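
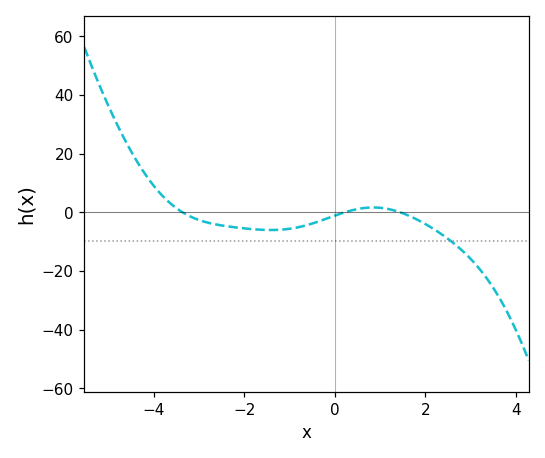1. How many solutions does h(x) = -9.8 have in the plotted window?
1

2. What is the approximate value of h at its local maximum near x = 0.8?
1.68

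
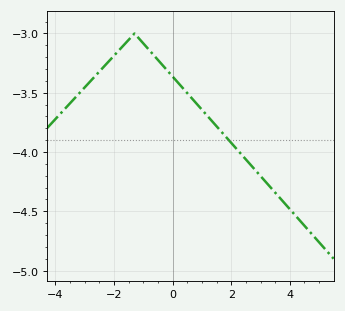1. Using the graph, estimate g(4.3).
-4.55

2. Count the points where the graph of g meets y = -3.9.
1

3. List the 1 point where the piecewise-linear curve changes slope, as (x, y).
(-1.3, -3)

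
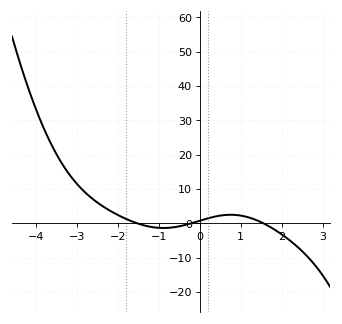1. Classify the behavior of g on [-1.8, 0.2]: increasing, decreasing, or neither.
neither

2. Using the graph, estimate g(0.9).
2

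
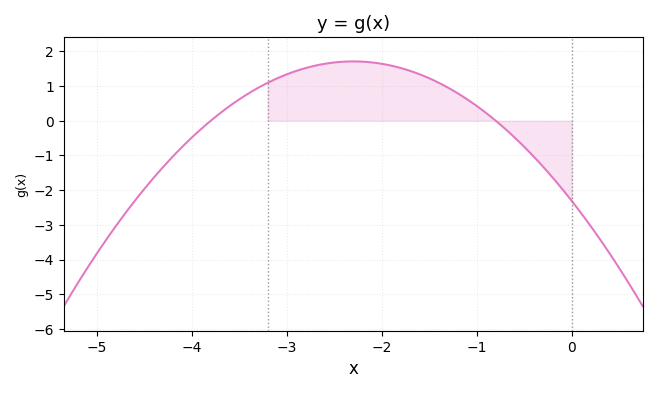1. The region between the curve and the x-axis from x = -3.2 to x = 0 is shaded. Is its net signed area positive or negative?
positive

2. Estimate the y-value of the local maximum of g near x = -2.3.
1.7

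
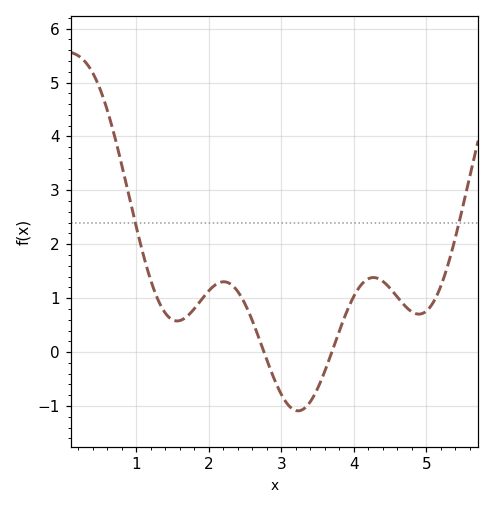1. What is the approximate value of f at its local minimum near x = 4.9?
0.7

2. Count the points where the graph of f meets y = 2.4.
2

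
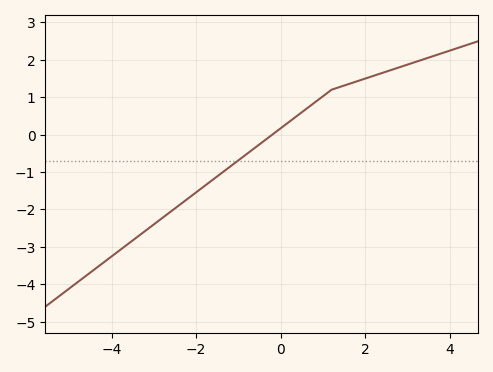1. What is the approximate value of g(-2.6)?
-2.05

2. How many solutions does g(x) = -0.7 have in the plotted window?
1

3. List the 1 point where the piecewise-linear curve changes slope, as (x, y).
(1.2, 1.2)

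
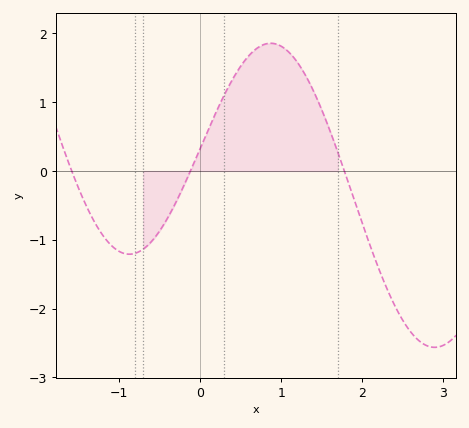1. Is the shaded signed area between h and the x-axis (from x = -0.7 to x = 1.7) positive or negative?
positive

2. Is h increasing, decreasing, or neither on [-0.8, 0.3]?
increasing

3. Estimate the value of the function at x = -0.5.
-0.875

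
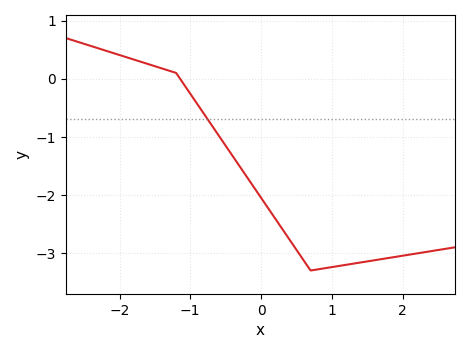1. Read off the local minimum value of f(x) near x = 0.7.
-3.3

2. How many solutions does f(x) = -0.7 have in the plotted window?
1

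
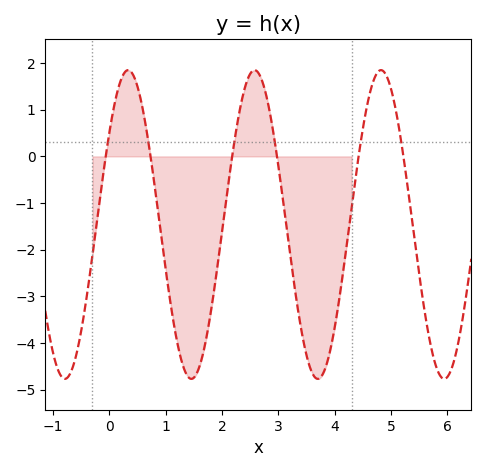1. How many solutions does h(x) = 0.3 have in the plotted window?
6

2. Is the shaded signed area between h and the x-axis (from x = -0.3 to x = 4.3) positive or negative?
negative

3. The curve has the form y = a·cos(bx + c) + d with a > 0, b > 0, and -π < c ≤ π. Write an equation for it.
y = 3.31cos(2.8x - 0.932) - 1.46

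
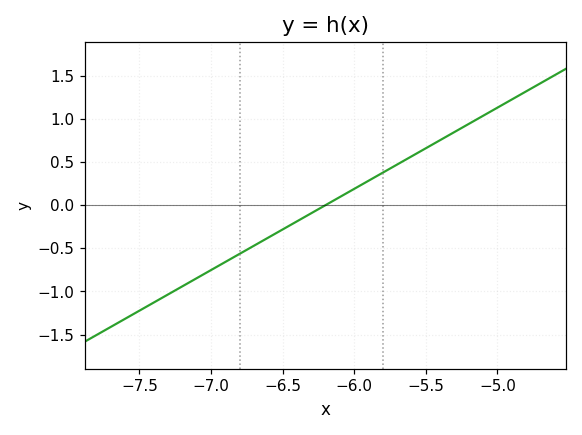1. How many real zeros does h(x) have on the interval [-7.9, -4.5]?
1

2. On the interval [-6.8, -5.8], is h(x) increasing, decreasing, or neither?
increasing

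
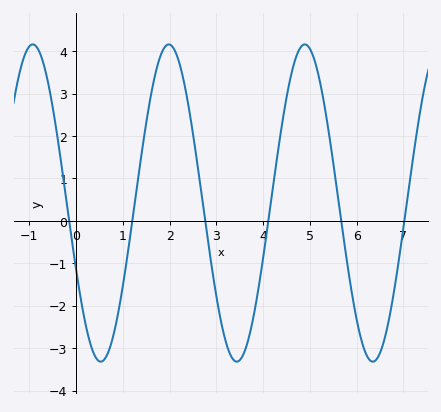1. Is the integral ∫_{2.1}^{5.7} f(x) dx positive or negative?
positive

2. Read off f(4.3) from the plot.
1.5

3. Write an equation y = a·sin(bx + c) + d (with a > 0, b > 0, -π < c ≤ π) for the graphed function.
y = 3.74sin(2.16x - 2.71) + 0.42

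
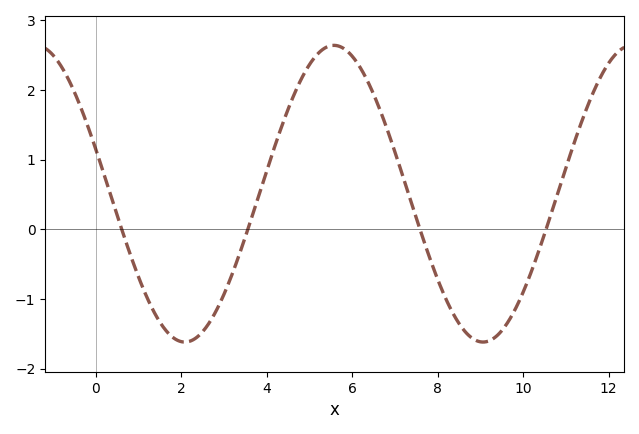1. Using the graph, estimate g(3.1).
-0.8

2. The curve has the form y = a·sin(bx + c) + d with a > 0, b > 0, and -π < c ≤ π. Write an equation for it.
y = 2.13sin(0.9x + 2.8) + 0.51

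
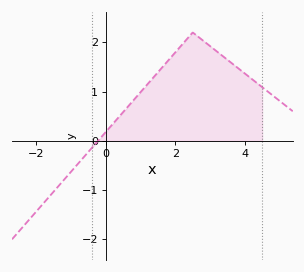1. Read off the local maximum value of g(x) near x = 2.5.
2.2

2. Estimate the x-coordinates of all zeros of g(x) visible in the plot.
-0.223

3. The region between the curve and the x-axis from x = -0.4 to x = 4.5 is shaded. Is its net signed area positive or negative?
positive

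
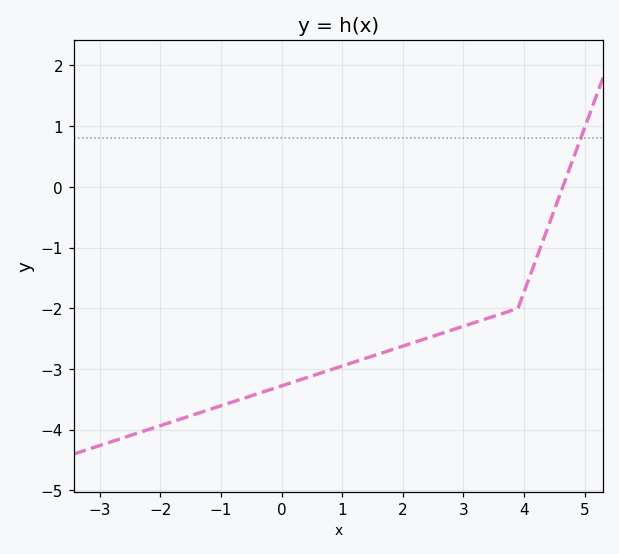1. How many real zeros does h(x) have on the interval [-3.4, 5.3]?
1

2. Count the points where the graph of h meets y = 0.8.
1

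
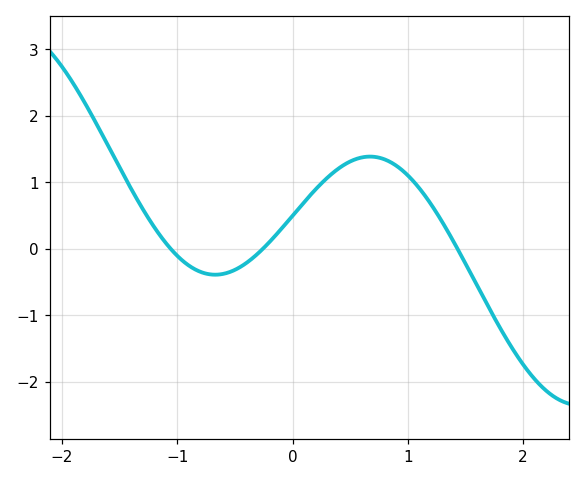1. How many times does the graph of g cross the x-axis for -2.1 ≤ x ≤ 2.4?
3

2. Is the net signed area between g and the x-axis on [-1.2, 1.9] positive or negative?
positive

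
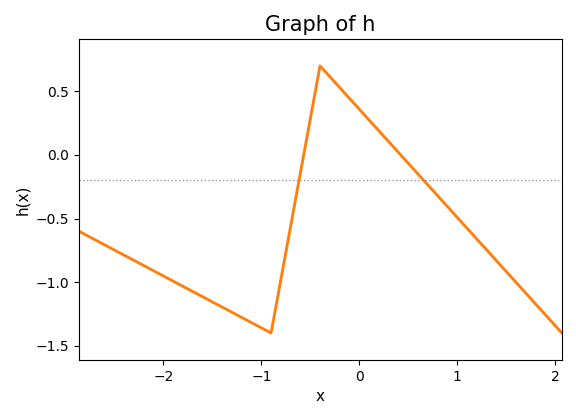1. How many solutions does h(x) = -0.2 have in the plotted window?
2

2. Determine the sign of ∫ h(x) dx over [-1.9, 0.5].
negative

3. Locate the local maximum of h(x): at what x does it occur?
-0.4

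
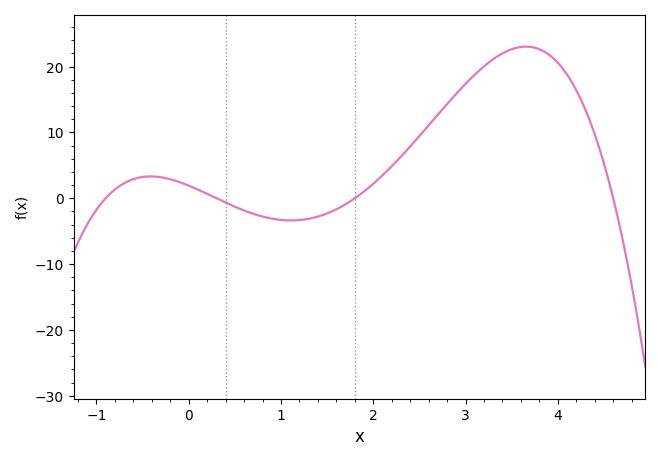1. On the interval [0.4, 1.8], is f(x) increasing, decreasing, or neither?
neither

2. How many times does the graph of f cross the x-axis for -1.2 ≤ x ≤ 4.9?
4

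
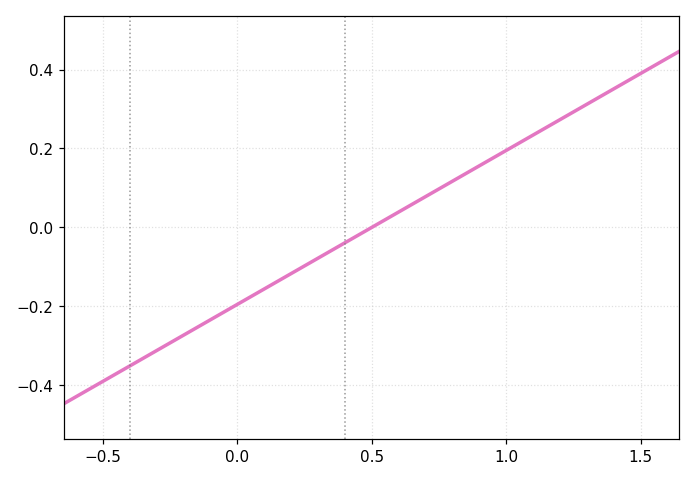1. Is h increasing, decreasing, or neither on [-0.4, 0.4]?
increasing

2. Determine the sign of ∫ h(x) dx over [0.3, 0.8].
positive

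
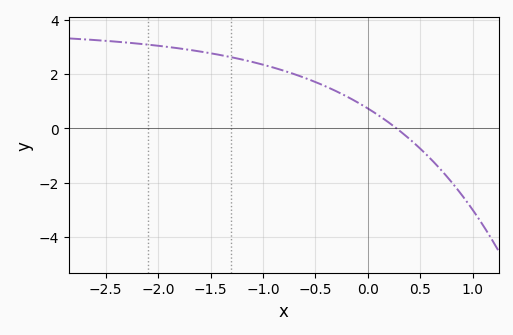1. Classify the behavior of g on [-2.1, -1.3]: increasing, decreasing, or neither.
decreasing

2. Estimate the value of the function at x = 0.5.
-0.752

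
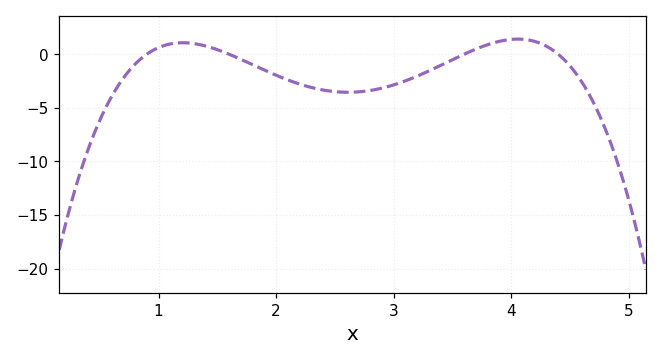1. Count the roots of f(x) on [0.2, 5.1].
4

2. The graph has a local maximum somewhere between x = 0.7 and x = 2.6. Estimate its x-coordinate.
1.21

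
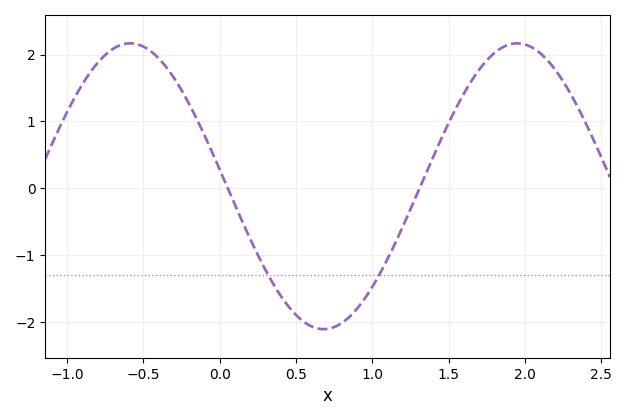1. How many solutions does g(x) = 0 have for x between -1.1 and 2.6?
2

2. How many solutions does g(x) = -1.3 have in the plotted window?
2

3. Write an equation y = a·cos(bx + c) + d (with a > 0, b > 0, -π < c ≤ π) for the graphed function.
y = 2.14cos(2.48x + 1.45) + 0.03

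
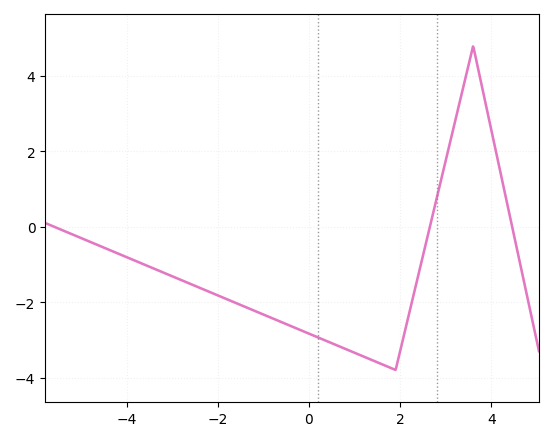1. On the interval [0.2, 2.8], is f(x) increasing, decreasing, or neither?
neither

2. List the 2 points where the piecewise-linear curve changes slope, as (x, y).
(1.9, -3.8); (3.6, 4.8)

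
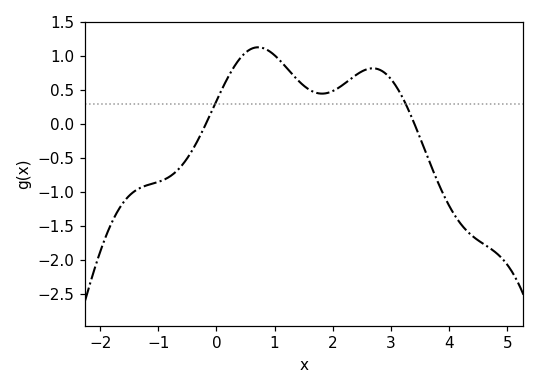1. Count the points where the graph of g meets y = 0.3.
2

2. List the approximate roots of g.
-0.2, 3.4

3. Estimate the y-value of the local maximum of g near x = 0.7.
1.15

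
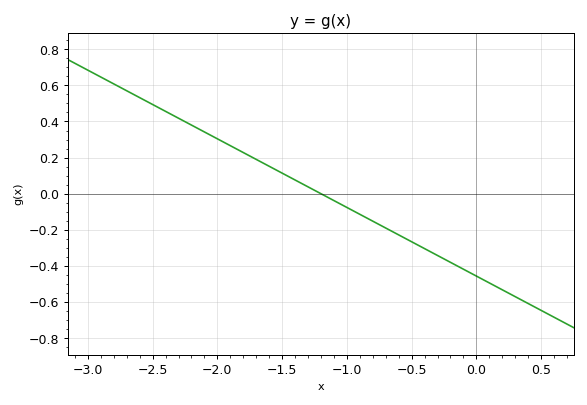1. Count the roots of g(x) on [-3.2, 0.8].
1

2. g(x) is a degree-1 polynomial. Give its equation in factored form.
y = -0.38(x + 1.2)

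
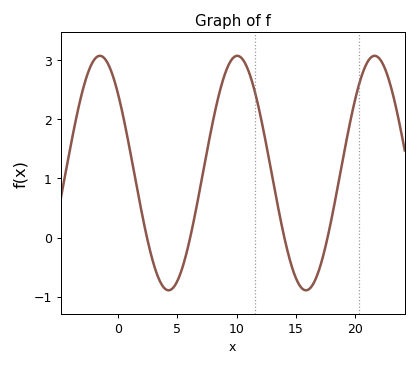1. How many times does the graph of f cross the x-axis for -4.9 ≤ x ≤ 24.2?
4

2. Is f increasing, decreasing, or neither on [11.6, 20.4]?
neither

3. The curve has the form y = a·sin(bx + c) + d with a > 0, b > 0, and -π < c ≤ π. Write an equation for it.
y = 1.98sin(0.54x + 2.42) + 1.09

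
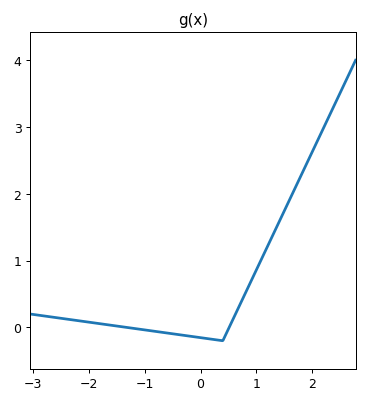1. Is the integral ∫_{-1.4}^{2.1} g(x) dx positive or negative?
positive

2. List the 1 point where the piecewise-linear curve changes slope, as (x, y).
(0.4, -0.2)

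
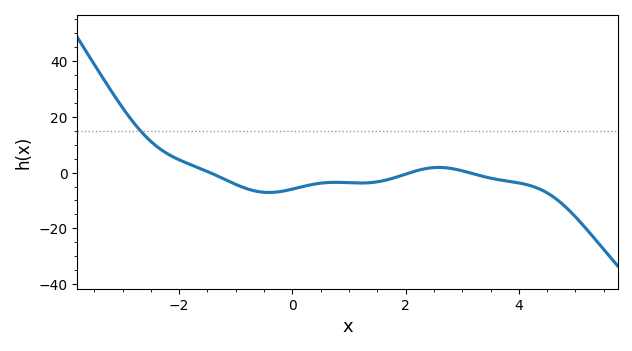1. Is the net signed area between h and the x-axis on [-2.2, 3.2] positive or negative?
negative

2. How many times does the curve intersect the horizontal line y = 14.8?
1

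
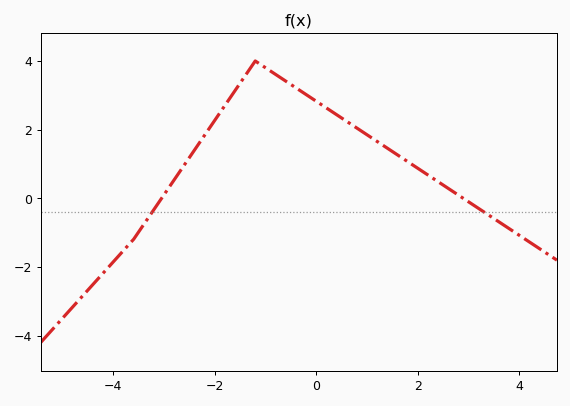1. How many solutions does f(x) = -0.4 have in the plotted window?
2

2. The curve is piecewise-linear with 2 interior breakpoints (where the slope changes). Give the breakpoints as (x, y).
(-3.6, -1.2); (-1.2, 4)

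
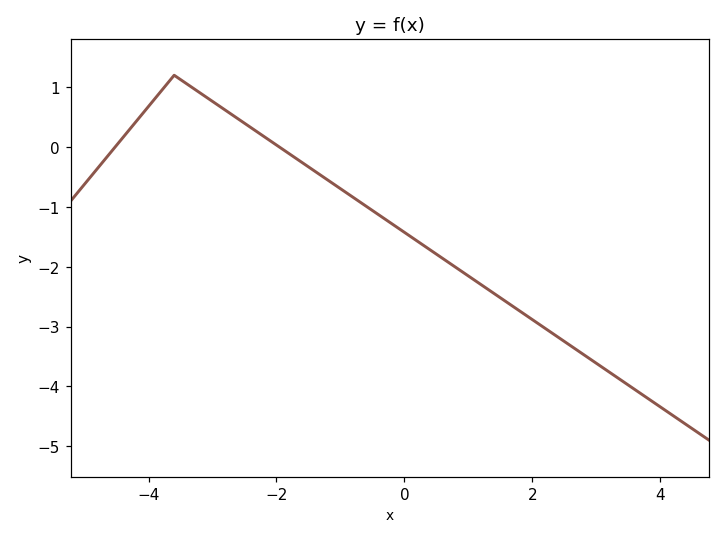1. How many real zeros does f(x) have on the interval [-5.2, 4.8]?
2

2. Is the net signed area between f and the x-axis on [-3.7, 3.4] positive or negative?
negative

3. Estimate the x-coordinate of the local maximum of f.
-3.6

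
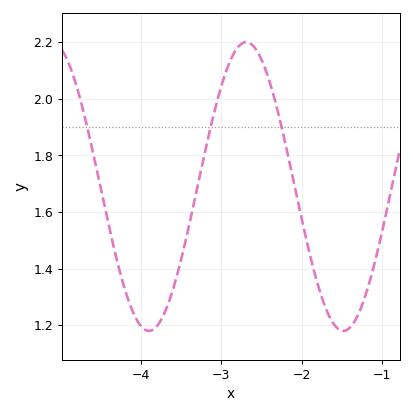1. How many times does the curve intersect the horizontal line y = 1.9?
3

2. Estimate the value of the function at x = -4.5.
1.69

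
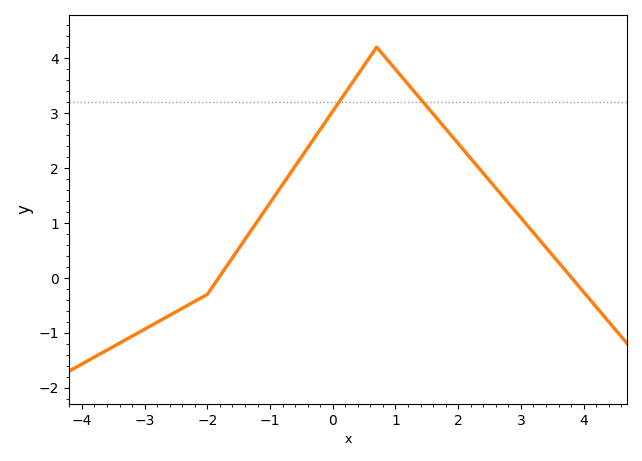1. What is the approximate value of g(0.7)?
4.2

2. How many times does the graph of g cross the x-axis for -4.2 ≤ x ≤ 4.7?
2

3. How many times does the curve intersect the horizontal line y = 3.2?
2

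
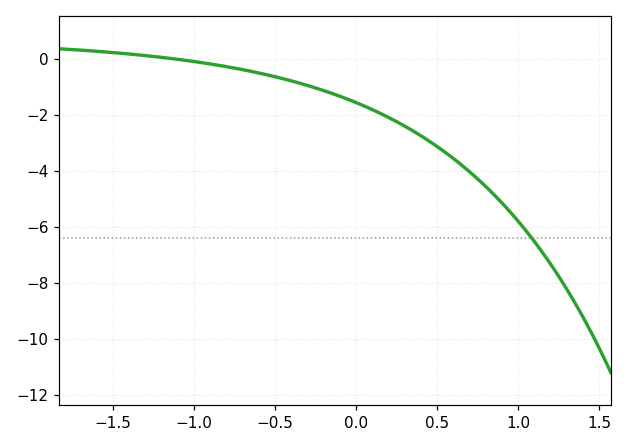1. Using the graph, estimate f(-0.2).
-1.14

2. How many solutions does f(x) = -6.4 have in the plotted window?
1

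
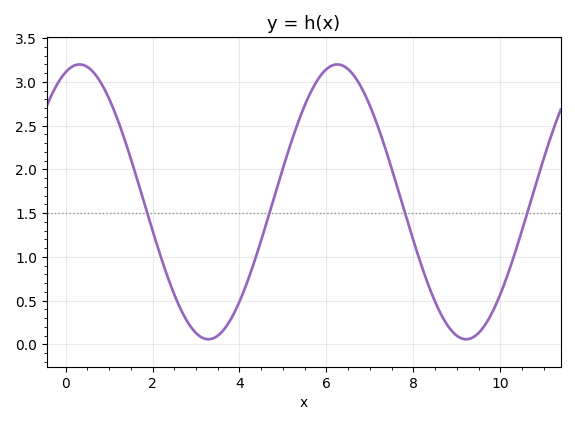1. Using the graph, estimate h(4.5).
1.2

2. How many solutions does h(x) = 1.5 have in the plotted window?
4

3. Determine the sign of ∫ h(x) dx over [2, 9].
positive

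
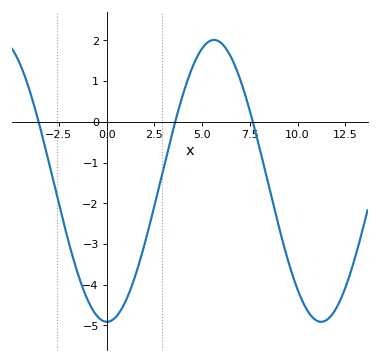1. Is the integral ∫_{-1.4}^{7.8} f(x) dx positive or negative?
negative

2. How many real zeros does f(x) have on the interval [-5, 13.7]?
3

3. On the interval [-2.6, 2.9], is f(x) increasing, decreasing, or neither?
neither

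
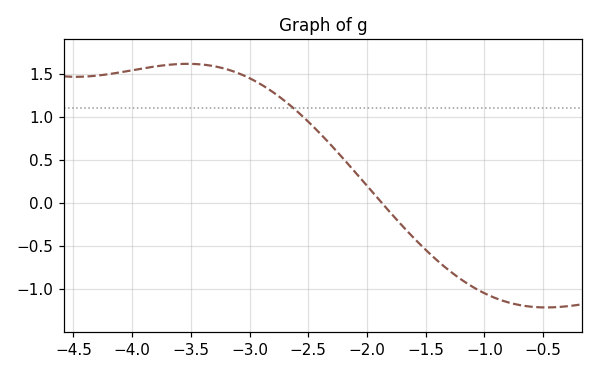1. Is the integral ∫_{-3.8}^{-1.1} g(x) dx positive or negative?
positive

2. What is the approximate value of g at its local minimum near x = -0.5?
-1.2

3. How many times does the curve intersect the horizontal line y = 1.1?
1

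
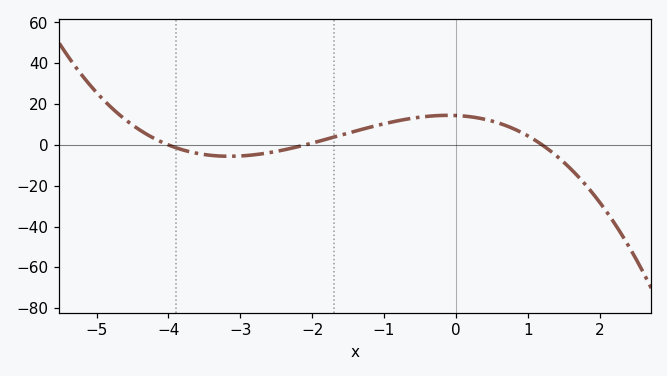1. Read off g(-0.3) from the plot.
14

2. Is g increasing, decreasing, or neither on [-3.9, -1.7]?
neither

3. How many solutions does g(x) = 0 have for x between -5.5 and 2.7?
3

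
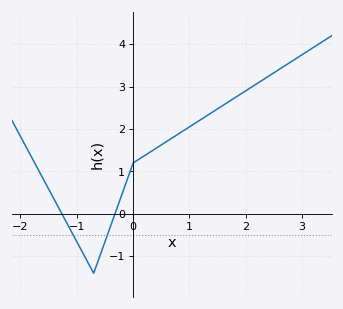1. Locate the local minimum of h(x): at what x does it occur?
-0.702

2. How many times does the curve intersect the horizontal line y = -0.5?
2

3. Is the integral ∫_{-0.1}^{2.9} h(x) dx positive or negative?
positive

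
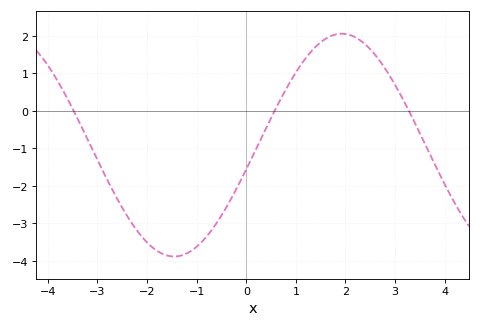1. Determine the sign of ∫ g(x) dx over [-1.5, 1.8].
negative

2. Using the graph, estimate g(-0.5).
-2.8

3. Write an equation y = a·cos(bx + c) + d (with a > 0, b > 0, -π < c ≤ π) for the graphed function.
y = 2.97cos(0.93x - 1.8) - 0.91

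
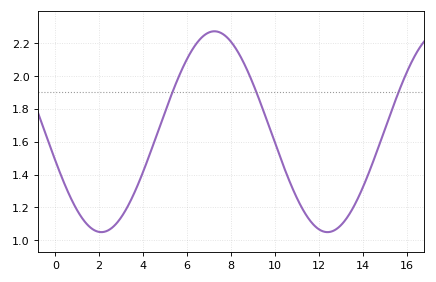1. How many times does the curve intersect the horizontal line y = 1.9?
3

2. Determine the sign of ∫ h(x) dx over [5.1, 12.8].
positive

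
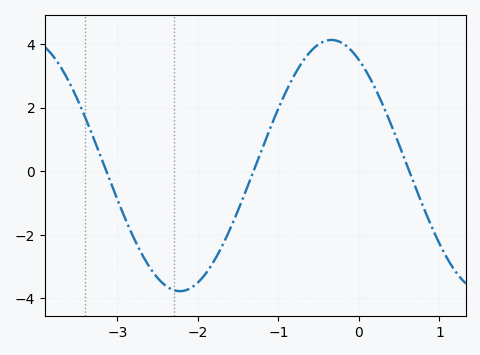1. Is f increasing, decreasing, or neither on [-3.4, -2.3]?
decreasing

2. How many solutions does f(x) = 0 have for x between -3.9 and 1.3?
3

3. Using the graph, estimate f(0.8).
-1.13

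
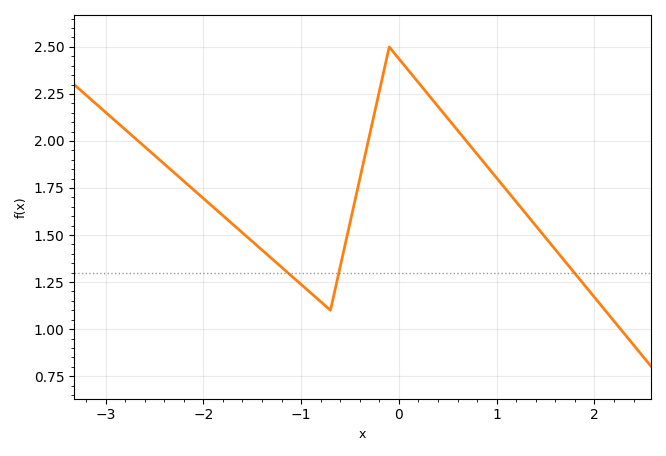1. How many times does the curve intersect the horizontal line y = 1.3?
3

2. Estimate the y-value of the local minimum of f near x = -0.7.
1.1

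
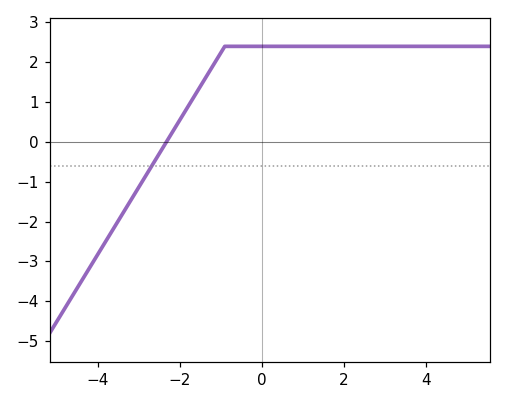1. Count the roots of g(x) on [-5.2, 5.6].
1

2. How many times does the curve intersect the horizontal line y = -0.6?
1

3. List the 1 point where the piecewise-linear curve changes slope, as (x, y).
(-0.9, 2.4)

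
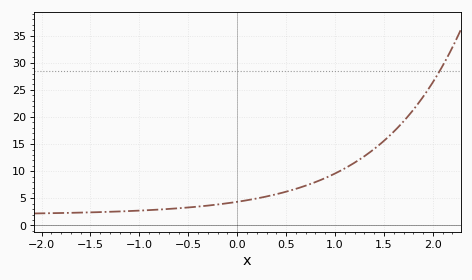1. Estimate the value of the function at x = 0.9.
8.75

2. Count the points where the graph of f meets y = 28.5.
1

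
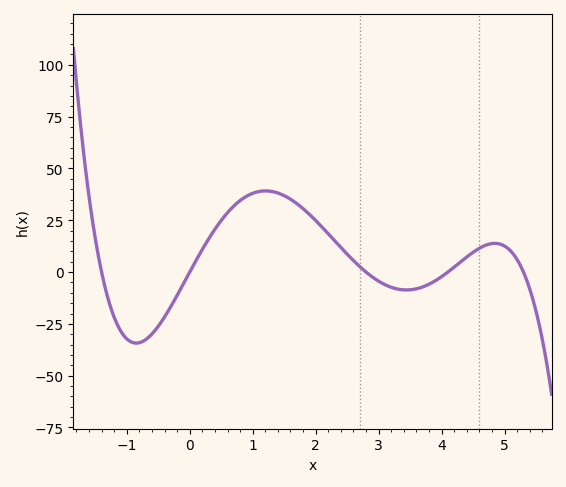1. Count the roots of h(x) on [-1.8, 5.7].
5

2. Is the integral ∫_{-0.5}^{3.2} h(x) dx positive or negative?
positive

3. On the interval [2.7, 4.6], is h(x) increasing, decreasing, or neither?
neither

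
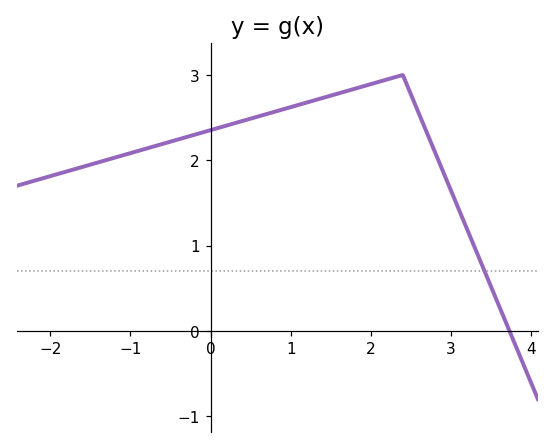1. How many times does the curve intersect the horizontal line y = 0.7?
1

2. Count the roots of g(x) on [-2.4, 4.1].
1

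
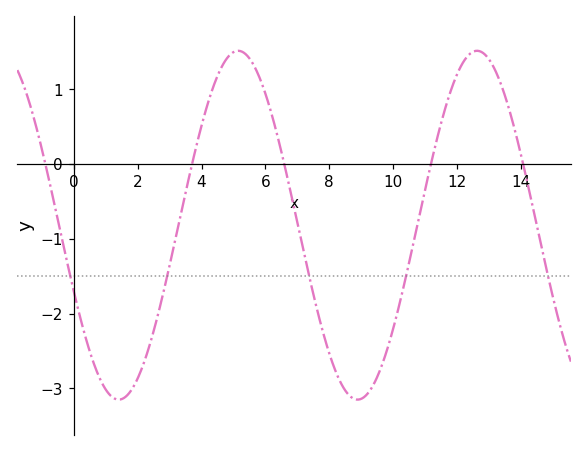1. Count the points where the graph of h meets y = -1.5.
5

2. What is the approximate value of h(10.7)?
-0.9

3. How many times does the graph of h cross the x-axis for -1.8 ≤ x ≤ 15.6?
5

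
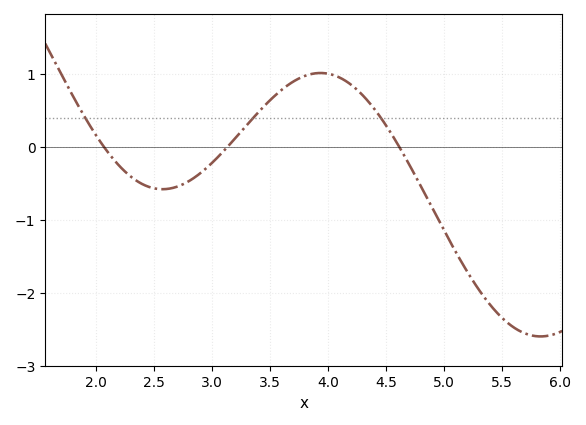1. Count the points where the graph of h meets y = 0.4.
3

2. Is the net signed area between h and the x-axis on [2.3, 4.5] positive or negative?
positive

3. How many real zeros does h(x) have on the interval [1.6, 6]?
3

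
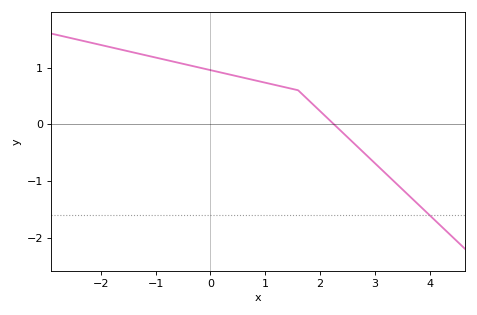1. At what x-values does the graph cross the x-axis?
2.2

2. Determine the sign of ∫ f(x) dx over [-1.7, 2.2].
positive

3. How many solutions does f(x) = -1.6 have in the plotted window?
1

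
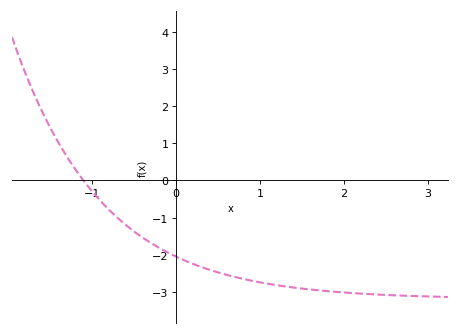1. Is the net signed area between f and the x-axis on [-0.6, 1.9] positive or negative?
negative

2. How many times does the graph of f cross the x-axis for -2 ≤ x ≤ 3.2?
1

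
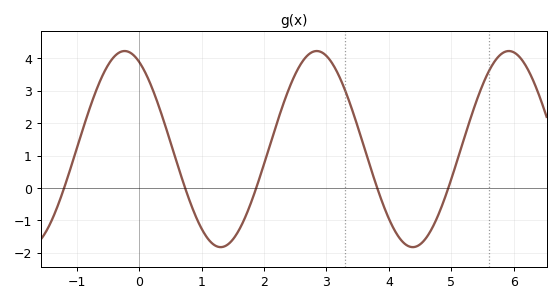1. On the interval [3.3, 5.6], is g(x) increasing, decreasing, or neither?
neither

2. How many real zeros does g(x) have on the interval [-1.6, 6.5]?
5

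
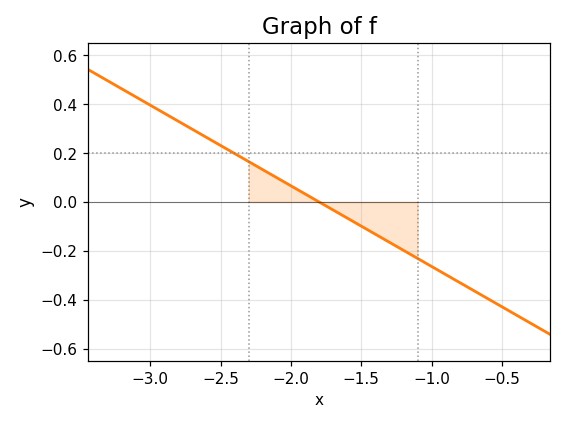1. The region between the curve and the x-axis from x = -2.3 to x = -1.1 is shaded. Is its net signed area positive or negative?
negative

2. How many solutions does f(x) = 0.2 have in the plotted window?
1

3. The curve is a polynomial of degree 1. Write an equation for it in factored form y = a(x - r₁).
y = -0.33(x + 1.8)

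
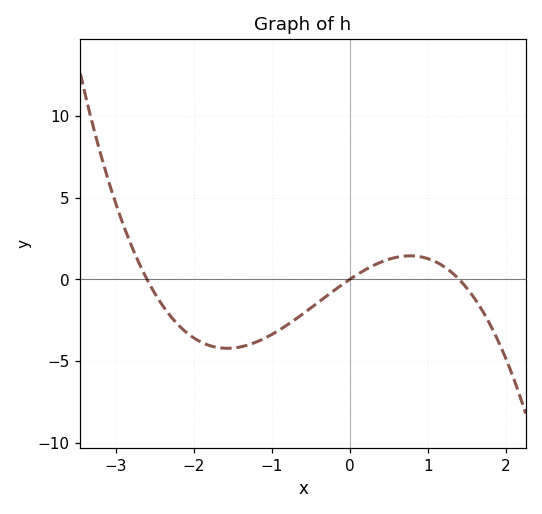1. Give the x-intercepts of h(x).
-2.6, 0, 1.4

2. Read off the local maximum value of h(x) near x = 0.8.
1.5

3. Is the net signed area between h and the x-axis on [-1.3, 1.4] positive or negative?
negative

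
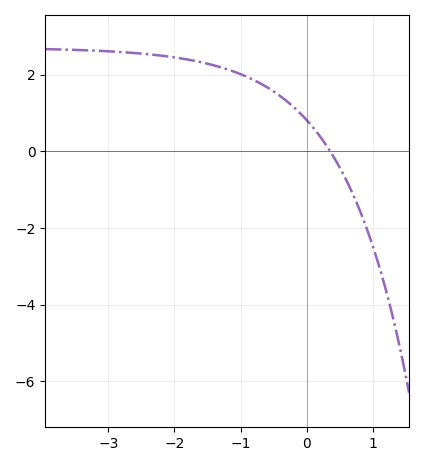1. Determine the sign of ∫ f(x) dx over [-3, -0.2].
positive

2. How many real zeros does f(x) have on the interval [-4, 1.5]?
1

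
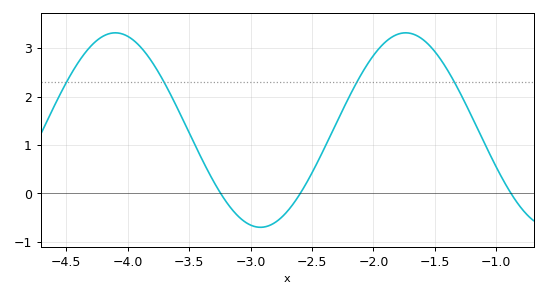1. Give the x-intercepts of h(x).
-3.24, -2.6, -0.881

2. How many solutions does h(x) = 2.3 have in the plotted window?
4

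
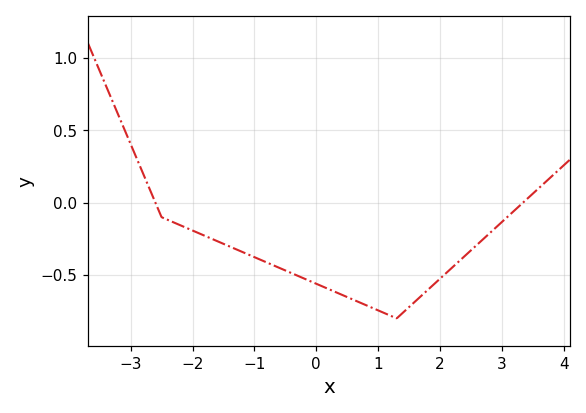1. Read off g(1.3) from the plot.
-0.8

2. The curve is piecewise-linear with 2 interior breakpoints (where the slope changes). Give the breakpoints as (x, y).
(-2.5, -0.1); (1.3, -0.8)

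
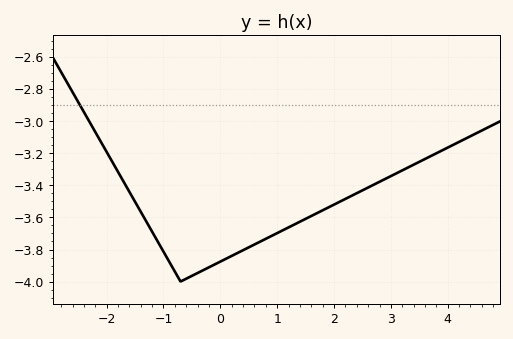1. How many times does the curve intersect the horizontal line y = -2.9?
1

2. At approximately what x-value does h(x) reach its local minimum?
-0.6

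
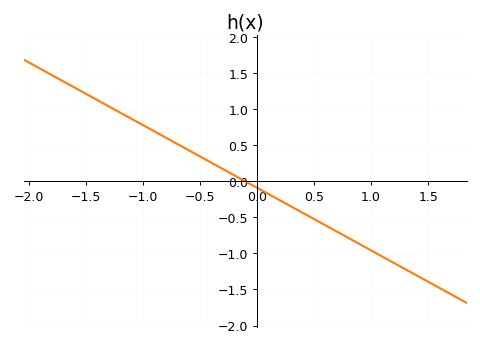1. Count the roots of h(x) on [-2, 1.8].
1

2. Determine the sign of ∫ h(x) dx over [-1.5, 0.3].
positive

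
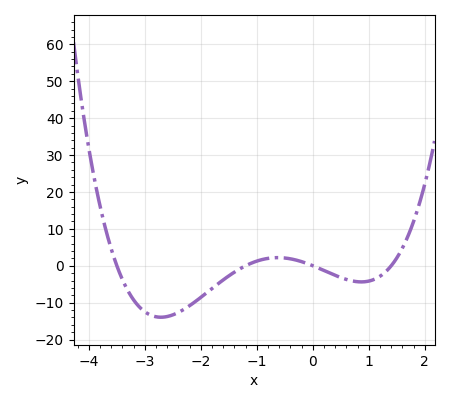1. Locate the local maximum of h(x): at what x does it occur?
-0.628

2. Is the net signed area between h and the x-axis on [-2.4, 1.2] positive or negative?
negative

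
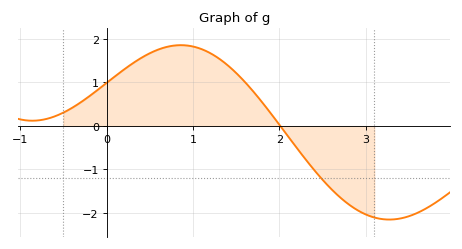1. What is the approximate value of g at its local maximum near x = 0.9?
1.86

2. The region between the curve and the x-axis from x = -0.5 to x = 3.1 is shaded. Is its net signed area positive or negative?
positive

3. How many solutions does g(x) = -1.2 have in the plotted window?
1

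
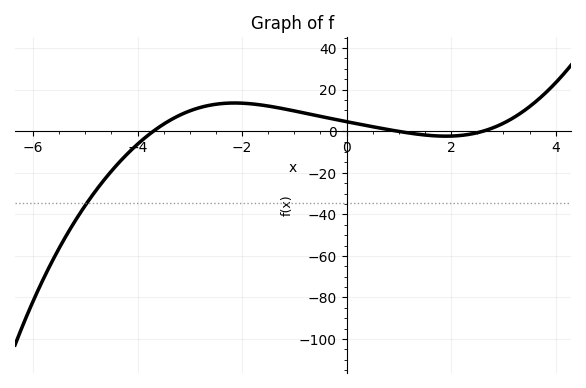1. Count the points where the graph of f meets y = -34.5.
1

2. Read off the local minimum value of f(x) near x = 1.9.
-2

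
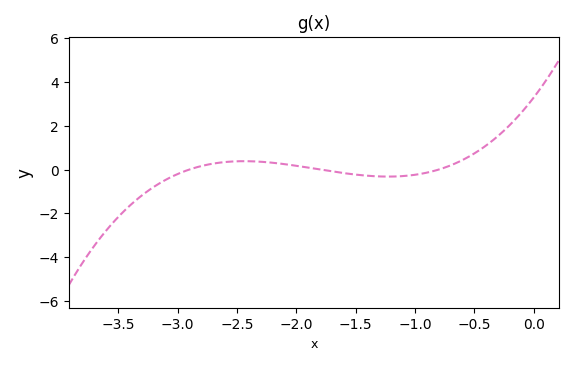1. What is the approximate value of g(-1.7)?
0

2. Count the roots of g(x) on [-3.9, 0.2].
3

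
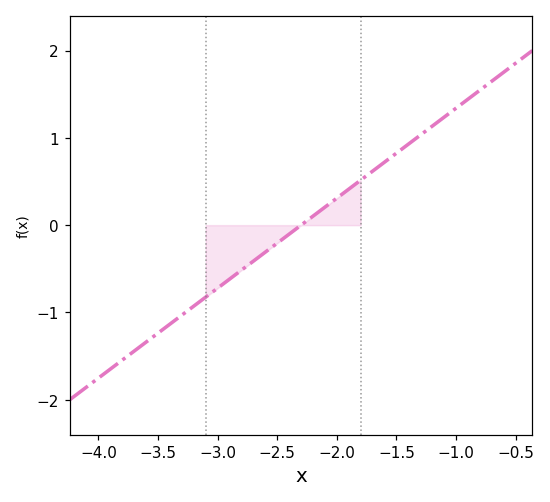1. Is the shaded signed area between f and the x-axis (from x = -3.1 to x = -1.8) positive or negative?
negative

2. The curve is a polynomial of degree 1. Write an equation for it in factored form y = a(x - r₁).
y = 1.03(x + 2.3)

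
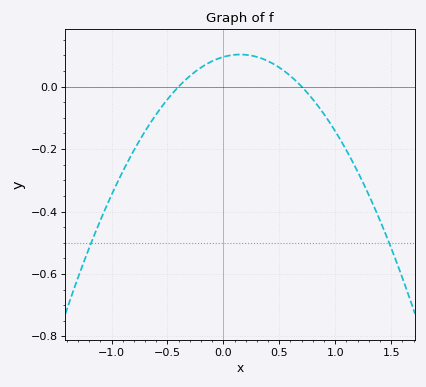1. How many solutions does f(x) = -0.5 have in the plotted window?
2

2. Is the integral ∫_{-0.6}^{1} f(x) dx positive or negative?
positive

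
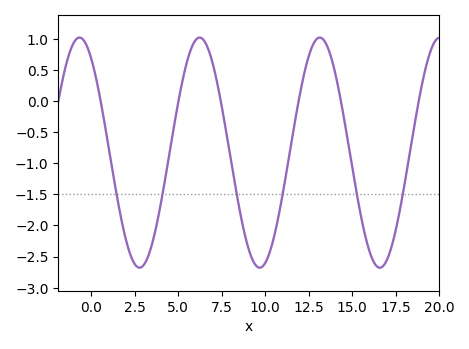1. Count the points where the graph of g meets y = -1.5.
6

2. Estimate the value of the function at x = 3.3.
-2.48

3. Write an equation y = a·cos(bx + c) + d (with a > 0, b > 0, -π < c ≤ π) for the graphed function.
y = 1.85cos(0.91x + 0.61) - 0.83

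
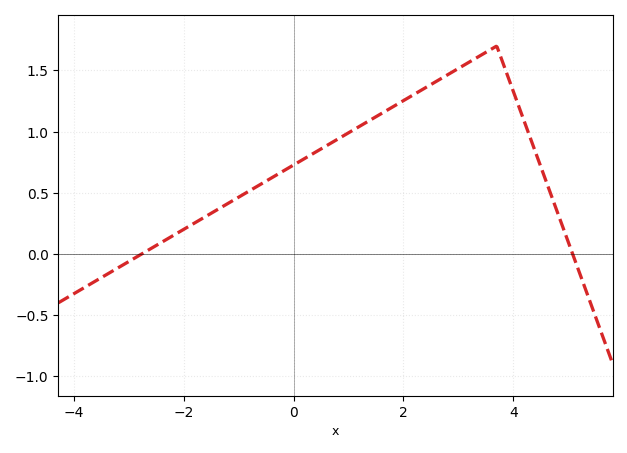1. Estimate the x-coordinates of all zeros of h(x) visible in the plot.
-2.76, 5.08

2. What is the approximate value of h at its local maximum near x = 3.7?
1.7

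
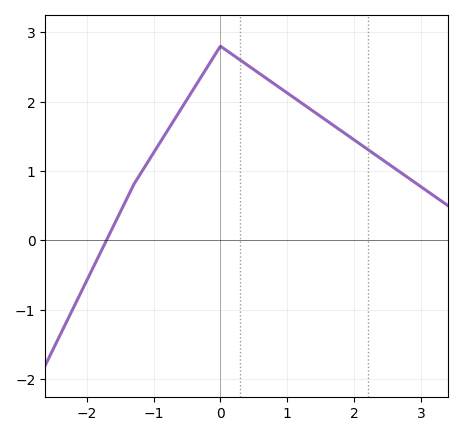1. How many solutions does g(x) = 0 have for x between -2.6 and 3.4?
1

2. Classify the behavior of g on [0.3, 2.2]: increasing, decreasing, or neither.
decreasing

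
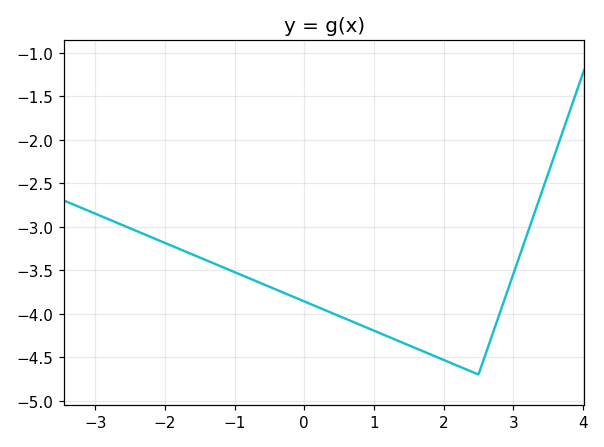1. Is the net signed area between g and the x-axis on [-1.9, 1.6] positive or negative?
negative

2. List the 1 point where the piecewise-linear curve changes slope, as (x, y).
(2.5, -4.7)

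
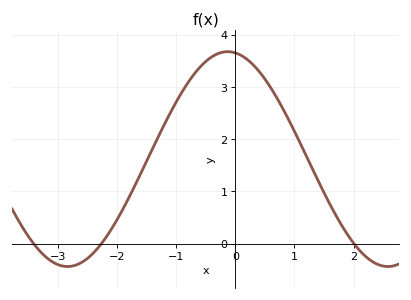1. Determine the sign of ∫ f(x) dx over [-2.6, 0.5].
positive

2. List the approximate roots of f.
-3.4, -2.3, 2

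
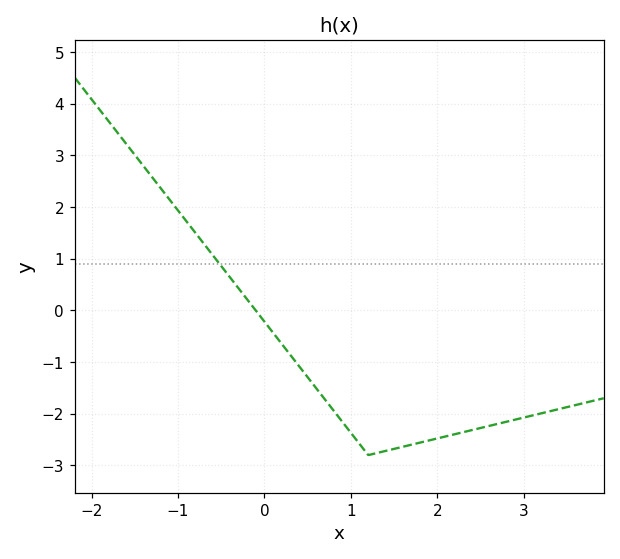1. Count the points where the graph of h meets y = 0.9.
1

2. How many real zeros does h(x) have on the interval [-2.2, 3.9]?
1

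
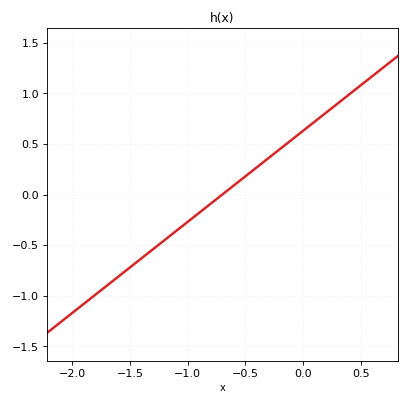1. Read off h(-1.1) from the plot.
-0.35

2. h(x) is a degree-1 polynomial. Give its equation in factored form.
y = 0.9(x + 0.7)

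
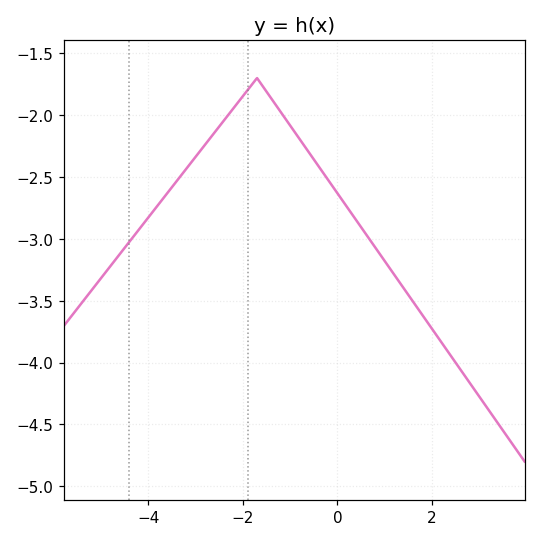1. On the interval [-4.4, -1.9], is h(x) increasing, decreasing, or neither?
increasing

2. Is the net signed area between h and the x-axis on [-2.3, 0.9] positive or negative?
negative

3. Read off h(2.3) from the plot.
-3.9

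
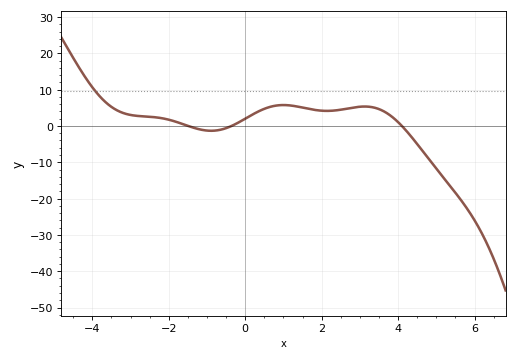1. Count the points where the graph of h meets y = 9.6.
1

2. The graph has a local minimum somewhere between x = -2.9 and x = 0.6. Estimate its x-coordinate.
-0.8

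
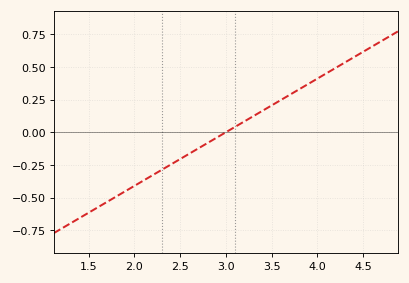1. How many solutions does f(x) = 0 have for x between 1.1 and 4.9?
1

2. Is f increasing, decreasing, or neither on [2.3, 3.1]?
increasing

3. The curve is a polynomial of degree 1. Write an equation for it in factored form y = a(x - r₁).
y = 0.41(x - 3)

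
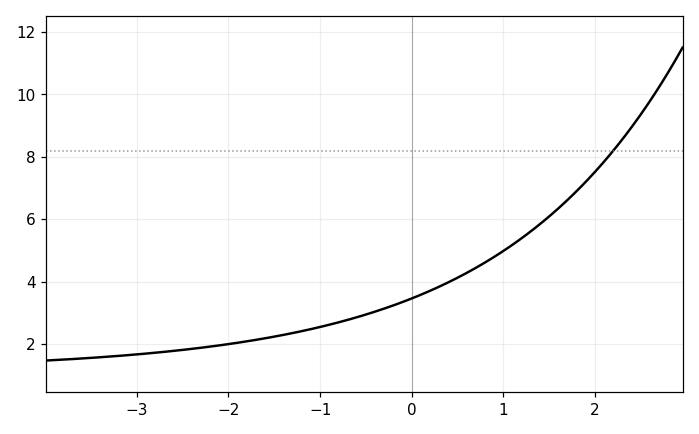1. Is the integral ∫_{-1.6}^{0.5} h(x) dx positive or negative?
positive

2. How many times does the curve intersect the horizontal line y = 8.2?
1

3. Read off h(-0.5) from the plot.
2.94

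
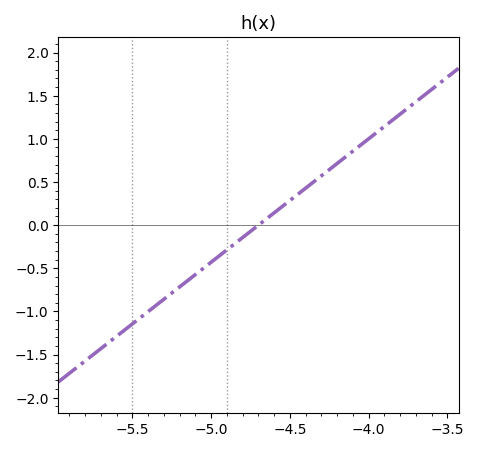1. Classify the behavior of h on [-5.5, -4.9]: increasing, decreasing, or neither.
increasing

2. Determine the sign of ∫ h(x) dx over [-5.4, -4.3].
negative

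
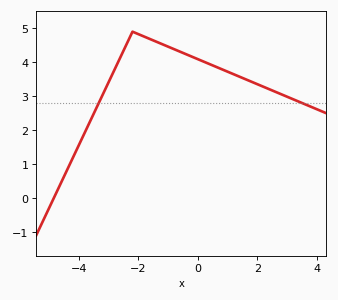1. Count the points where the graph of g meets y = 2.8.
2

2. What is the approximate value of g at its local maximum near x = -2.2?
4.9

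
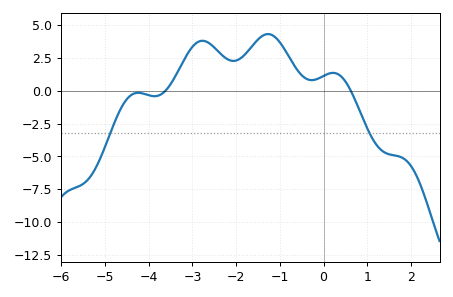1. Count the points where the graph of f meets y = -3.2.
2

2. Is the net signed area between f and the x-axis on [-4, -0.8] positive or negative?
positive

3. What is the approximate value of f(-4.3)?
-0.2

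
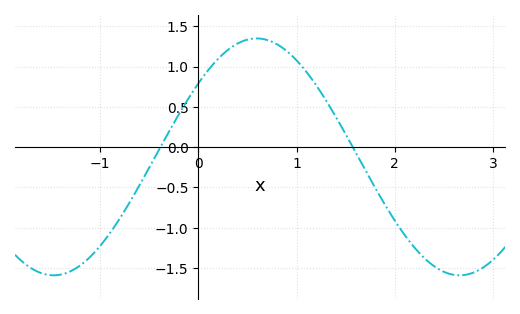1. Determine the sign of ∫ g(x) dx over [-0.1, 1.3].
positive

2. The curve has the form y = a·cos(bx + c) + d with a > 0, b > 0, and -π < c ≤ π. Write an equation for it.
y = 1.47cos(1.5x - 0.9) - 0.12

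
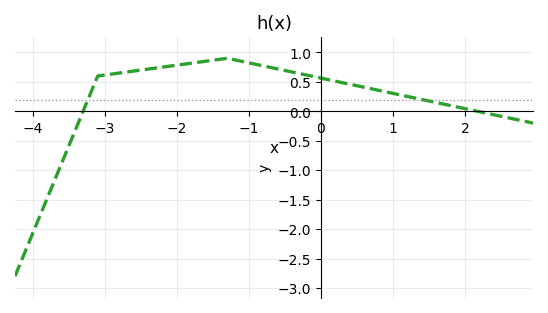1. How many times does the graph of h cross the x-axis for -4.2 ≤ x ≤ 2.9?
2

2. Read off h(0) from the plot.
0.563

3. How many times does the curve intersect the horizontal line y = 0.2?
2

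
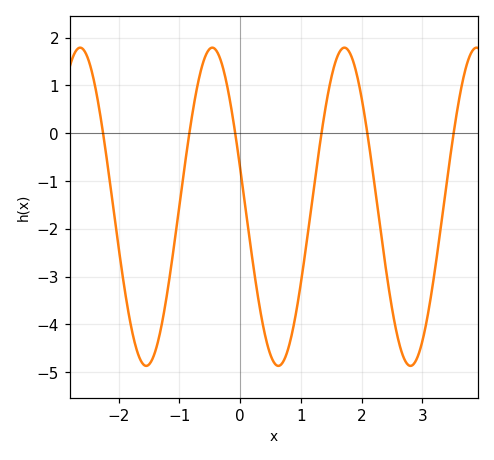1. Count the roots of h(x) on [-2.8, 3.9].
6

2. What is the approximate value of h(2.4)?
-2.85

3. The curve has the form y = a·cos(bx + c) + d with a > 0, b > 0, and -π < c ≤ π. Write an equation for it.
y = 3.33cos(2.89x + 1.32) - 1.54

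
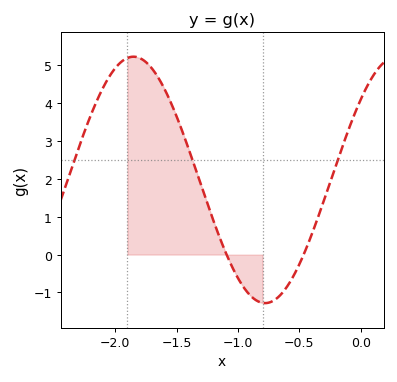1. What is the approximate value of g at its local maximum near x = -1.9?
5.22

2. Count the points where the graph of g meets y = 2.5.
3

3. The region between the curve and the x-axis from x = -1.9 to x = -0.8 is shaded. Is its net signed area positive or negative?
positive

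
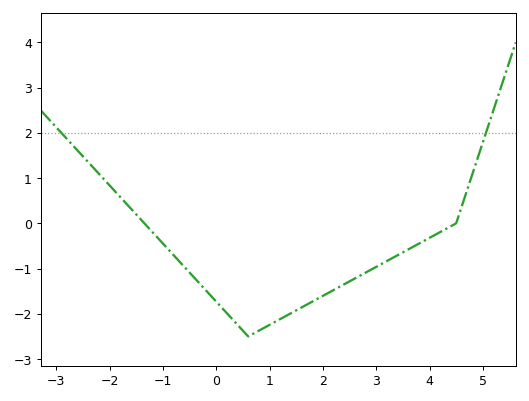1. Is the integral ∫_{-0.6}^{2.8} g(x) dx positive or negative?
negative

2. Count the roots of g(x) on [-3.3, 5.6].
2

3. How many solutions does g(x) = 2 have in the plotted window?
2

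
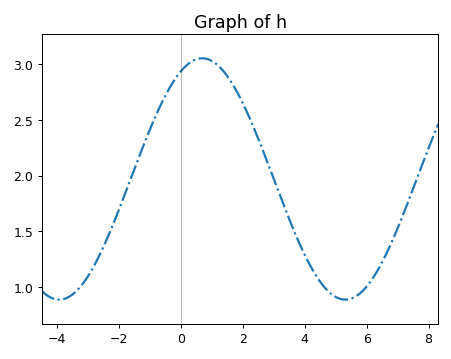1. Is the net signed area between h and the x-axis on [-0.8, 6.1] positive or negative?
positive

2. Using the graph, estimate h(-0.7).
2.6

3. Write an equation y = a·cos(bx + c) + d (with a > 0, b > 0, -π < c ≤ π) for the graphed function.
y = 1.08cos(0.68x - 0.47) + 1.97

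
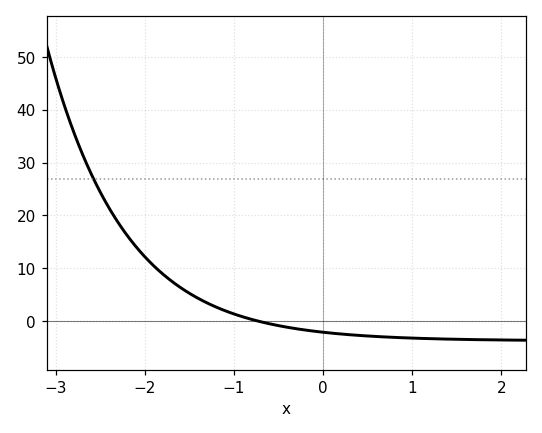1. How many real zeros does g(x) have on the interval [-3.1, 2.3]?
1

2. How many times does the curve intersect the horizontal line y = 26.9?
1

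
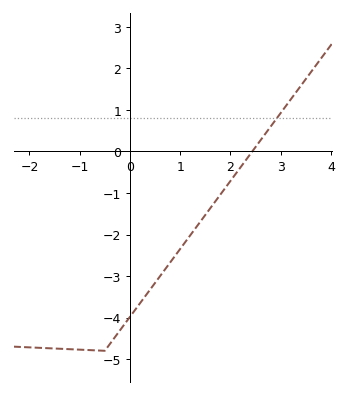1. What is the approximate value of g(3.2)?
1.26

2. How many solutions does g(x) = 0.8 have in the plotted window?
1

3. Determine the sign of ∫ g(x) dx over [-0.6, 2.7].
negative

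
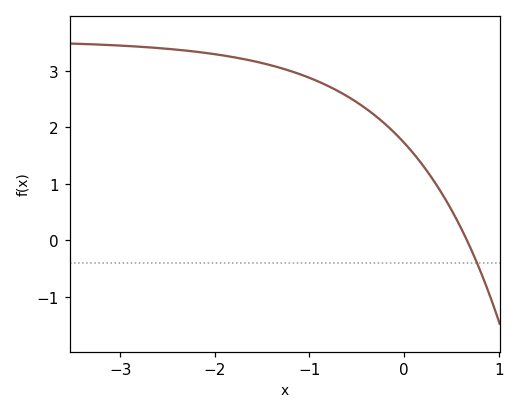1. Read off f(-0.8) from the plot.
2.73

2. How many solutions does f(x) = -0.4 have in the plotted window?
1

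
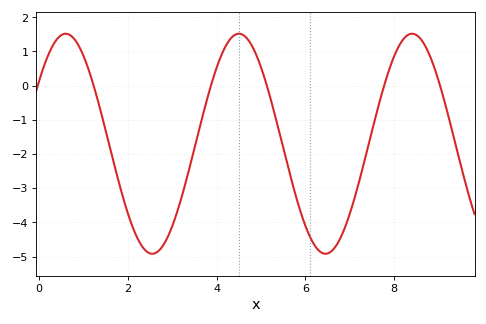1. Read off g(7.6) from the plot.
-0.8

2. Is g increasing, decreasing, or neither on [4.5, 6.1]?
decreasing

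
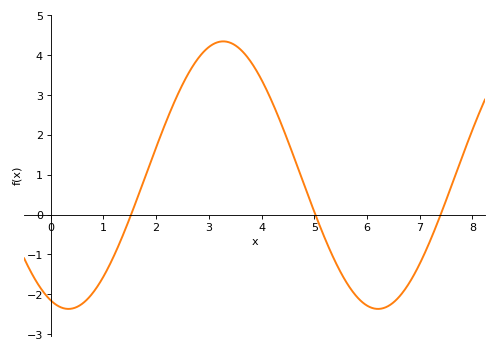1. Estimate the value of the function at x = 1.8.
0.974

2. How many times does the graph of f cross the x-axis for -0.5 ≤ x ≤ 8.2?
3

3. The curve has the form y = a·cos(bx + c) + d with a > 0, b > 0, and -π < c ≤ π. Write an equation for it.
y = 3.36cos(1.07x + 2.78) + 0.99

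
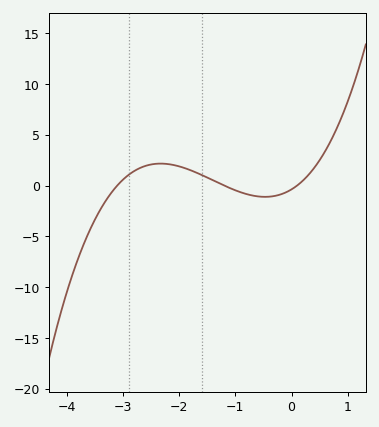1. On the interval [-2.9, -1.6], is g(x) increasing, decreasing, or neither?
neither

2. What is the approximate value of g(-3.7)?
-5.81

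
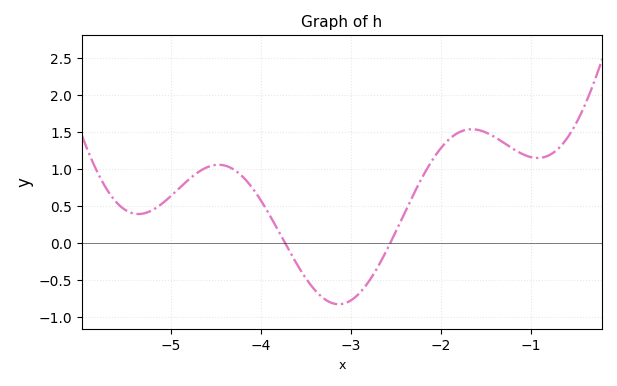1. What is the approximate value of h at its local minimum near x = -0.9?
1.15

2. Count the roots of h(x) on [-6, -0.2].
2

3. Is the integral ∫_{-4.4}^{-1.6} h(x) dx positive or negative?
positive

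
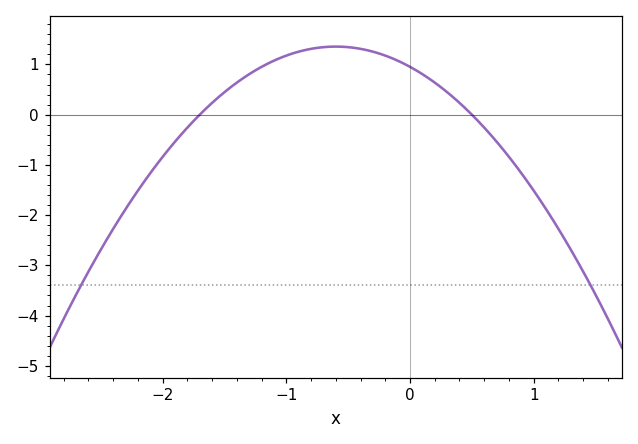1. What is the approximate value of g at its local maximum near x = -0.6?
1.4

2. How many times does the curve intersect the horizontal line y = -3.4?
2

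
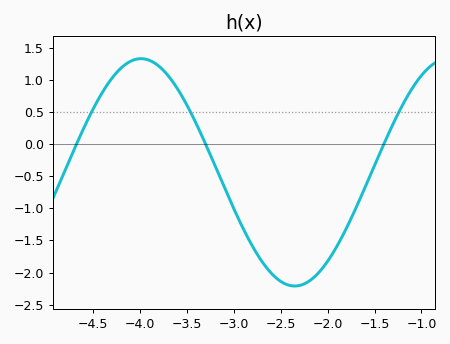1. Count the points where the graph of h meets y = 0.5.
3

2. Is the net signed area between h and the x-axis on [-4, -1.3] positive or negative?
negative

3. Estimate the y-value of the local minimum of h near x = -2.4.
-2.2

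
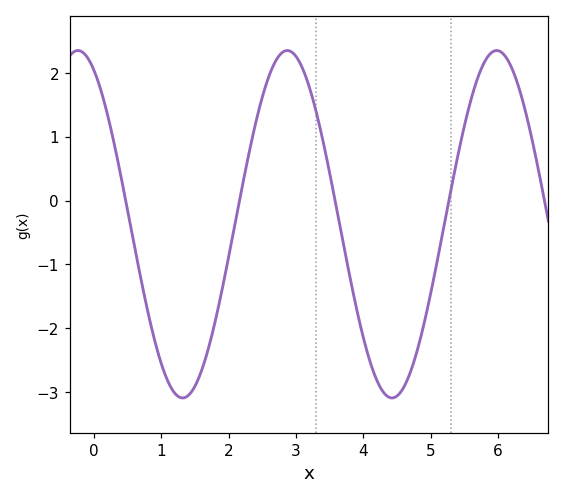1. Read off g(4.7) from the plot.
-2.7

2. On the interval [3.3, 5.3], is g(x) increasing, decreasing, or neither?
neither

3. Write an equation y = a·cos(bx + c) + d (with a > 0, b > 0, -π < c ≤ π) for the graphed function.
y = 2.72cos(2x + 0.48) - 0.37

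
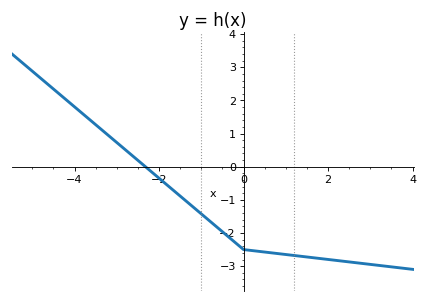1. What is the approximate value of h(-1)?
-1.42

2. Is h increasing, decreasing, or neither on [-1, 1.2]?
decreasing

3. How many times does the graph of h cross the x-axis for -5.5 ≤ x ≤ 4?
1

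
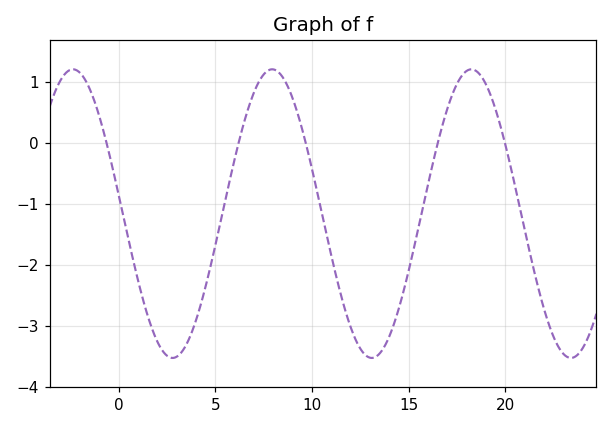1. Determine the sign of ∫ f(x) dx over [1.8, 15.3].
negative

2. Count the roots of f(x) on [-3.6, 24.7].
5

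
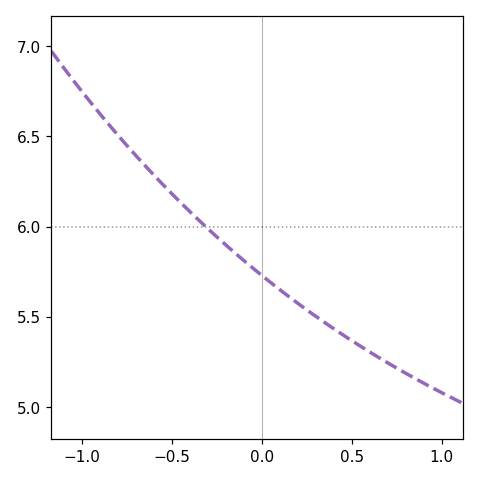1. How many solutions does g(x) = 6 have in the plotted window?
1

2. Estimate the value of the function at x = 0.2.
5.58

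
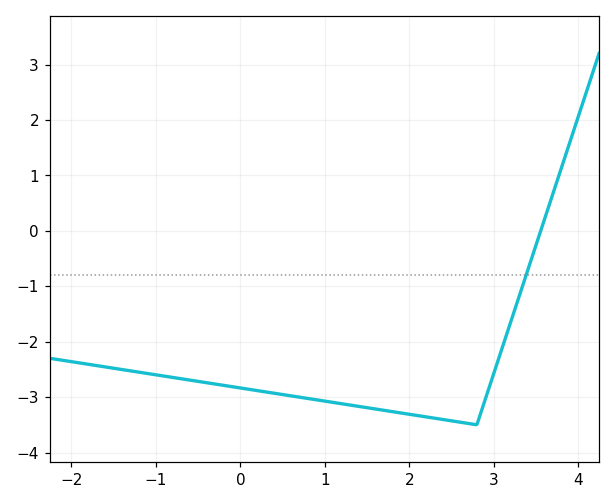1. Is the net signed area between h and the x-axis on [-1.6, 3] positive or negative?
negative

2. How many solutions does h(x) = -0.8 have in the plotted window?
1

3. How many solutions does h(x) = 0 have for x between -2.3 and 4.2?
1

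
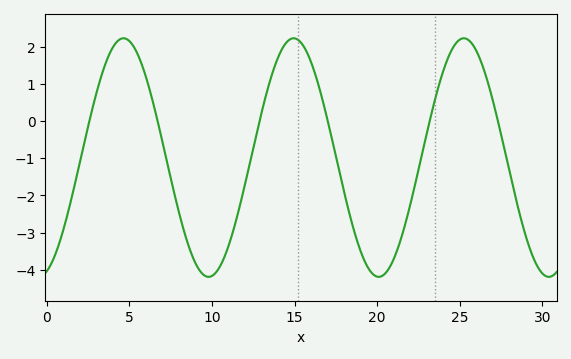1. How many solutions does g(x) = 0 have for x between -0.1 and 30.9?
6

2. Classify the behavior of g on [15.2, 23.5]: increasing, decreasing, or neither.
neither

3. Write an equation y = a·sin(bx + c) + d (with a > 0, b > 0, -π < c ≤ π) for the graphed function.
y = 3.21sin(0.61x - 1.26) - 0.98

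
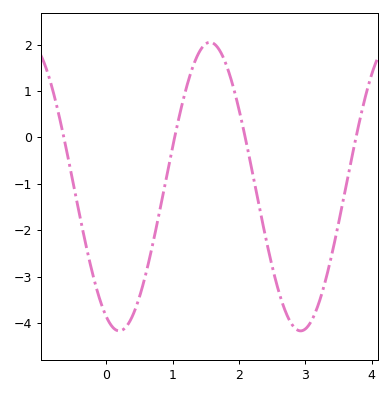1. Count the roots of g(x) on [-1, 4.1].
4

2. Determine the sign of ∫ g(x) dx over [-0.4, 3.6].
negative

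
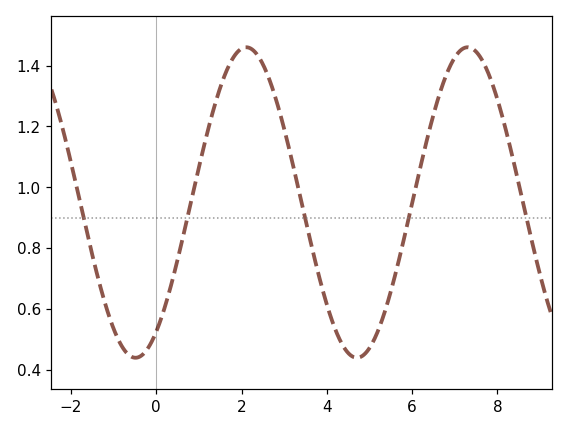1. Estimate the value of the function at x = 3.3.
1.02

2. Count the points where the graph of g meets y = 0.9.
5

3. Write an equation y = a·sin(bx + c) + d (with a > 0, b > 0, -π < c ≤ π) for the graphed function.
y = 0.51sin(1.21x - 0.982) + 0.95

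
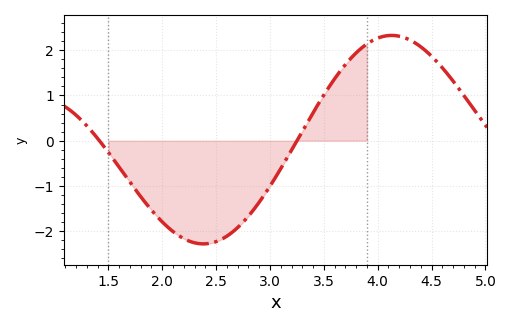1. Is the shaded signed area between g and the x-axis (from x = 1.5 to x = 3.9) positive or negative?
negative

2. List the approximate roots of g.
1.4, 3.2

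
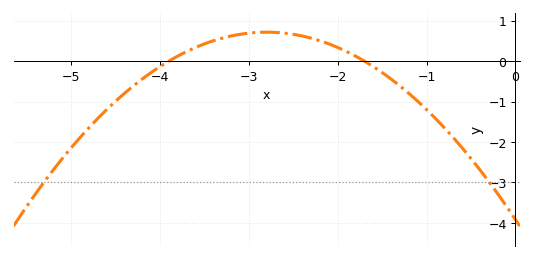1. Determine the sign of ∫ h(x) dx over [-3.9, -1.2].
positive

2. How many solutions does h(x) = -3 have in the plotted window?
2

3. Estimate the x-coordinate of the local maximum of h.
-2.8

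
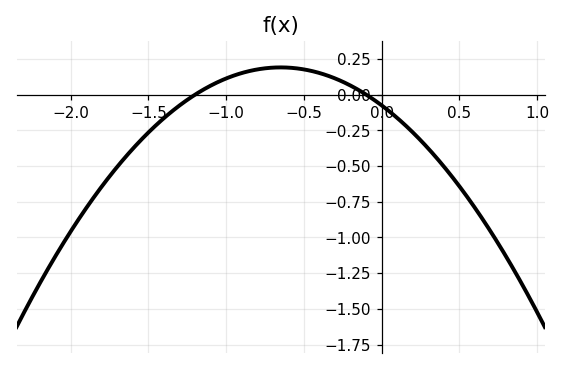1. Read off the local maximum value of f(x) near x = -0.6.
0.191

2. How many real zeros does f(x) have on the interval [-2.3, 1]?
2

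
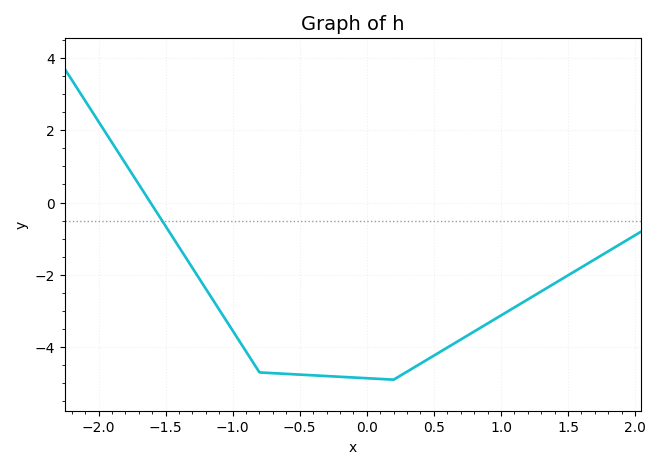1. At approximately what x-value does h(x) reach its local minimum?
0.2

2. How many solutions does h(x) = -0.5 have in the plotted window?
1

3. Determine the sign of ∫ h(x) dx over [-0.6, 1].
negative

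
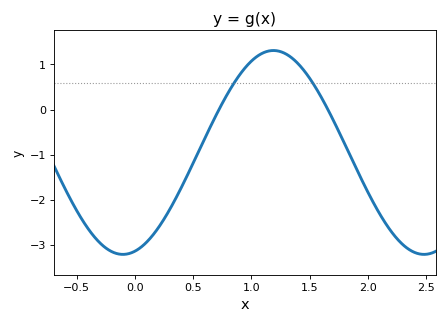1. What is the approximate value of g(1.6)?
0.275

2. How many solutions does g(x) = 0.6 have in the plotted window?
2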